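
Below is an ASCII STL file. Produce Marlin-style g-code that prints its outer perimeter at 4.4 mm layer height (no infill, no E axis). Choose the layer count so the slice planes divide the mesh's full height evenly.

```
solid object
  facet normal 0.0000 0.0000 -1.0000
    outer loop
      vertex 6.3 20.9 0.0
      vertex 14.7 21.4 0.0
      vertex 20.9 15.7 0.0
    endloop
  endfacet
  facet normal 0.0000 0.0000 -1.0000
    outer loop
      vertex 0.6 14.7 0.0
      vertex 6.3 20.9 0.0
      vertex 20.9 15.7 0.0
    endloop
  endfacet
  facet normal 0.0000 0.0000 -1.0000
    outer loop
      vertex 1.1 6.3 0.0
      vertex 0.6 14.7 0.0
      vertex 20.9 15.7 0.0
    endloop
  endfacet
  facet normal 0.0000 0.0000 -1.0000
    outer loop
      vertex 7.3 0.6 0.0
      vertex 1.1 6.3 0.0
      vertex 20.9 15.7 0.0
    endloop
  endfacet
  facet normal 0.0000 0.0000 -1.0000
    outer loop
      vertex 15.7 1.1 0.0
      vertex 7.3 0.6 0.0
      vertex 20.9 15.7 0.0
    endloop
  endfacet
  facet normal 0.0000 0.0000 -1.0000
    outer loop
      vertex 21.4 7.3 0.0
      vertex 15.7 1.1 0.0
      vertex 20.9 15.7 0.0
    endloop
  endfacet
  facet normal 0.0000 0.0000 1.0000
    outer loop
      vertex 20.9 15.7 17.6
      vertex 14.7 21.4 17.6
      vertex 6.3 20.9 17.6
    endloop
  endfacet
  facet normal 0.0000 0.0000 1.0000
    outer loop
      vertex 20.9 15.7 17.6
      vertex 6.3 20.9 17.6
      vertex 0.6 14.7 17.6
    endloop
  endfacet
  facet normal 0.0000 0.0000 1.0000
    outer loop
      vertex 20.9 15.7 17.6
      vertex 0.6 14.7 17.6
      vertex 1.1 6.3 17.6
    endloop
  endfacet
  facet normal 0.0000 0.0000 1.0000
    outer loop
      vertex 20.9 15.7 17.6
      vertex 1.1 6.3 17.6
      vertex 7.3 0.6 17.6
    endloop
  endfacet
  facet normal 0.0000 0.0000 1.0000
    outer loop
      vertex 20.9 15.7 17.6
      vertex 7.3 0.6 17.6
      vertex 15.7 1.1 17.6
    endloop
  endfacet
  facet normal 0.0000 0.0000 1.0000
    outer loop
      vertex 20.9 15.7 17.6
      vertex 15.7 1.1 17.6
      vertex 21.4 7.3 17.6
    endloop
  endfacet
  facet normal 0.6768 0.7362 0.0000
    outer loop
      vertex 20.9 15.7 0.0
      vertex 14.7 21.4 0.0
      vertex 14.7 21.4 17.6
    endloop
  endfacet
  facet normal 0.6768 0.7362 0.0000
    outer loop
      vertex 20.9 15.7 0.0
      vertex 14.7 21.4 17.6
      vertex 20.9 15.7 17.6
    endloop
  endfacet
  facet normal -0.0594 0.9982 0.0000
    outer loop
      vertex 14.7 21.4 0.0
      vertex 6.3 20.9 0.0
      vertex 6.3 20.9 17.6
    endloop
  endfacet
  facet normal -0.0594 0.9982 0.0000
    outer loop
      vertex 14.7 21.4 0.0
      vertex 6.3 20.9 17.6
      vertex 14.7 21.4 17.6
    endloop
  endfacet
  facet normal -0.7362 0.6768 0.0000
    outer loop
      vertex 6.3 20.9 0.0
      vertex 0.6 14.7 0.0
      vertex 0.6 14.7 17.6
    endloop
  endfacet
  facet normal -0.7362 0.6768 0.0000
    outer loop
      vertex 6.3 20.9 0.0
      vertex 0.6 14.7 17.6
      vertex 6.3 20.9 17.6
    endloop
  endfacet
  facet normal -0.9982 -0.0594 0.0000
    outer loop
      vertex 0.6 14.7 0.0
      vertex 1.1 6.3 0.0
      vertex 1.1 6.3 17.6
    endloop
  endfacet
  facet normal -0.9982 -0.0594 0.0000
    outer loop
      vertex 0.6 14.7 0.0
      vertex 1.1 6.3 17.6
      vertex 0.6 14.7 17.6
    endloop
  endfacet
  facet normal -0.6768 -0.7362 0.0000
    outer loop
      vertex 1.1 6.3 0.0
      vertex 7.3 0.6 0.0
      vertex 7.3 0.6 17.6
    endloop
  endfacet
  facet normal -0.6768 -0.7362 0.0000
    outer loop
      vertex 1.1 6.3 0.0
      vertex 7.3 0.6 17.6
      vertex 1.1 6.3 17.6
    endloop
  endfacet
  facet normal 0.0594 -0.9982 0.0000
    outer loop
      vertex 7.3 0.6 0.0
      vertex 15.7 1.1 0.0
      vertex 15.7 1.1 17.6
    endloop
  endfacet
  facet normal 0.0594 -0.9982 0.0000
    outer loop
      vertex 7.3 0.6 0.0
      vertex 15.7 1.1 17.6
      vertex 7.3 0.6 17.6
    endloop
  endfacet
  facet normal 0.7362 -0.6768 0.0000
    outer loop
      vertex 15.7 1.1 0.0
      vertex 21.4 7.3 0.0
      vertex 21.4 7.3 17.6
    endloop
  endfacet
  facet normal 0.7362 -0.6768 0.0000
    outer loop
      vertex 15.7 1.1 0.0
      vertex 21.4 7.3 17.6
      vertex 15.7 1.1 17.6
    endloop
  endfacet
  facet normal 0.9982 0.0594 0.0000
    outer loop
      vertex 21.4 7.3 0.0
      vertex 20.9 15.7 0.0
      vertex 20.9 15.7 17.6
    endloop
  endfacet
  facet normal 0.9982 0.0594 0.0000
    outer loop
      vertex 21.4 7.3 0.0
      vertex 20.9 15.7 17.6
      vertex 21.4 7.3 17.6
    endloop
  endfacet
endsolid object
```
; perimeter-only toolpath
G21 ; units = mm
G90 ; absolute positioning
G28 ; home
; layer 1
G0 Z4.4
G0 X20.9 Y15.7
G1 X14.7 Y21.4
G1 X6.3 Y20.9
G1 X0.6 Y14.7
G1 X1.1 Y6.3
G1 X7.3 Y0.6
G1 X15.7 Y1.1
G1 X21.4 Y7.3
G1 X20.9 Y15.7
; layer 2
G0 Z8.8
G0 X20.9 Y15.7
G1 X14.7 Y21.4
G1 X6.3 Y20.9
G1 X0.6 Y14.7
G1 X1.1 Y6.3
G1 X7.3 Y0.6
G1 X15.7 Y1.1
G1 X21.4 Y7.3
G1 X20.9 Y15.7
; layer 3
G0 Z13.2
G0 X20.9 Y15.7
G1 X14.7 Y21.4
G1 X6.3 Y20.9
G1 X0.6 Y14.7
G1 X1.1 Y6.3
G1 X7.3 Y0.6
G1 X15.7 Y1.1
G1 X21.4 Y7.3
G1 X20.9 Y15.7
; layer 4
G0 Z17.6
G0 X20.9 Y15.7
G1 X14.7 Y21.4
G1 X6.3 Y20.9
G1 X0.6 Y14.7
G1 X1.1 Y6.3
G1 X7.3 Y0.6
G1 X15.7 Y1.1
G1 X21.4 Y7.3
G1 X20.9 Y15.7
M2 ; end

The solid is a regular 8-sided prism (a cylinder approximated with 8 flat sides), circumscribed radius ≈ 11 mm, height ≈ 17.6 mm. Slicing at Δz = 4.4 mm — 4 equal slices spanning the solid's height, so layer i sits at z = i·h/4 — gives 4 non-empty perimeters. Each is a 8-segment closed polygon; G0 lifts to the layer z and rapids to the start vertex, then G1 traces the edges.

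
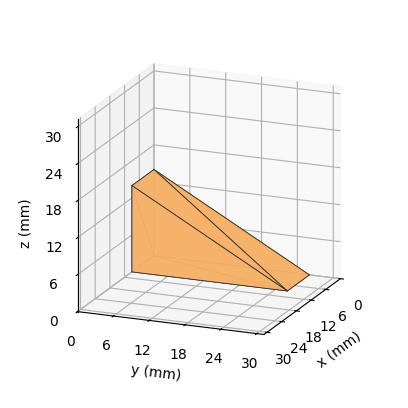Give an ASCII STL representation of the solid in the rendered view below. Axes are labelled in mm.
Reading the render: the shape is a wedge (ramp): 9 × 26 mm base, rising to 14 mm along the y=0 edge and sloping linearly to z=0 at y=26 (dimensions read to the nearest mm from the axis ticks). For the STL, each face is triangulated and given an outward normal.

solid part
  facet normal 0.0000 0.0000 -1.0000
    outer loop
      vertex 9.0 26.0 0.0
      vertex 9.0 0.0 0.0
      vertex 0.0 0.0 0.0
    endloop
  endfacet
  facet normal 0.0000 0.0000 -1.0000
    outer loop
      vertex 0.0 26.0 0.0
      vertex 9.0 26.0 0.0
      vertex 0.0 0.0 0.0
    endloop
  endfacet
  facet normal 0.0000 -1.0000 0.0000
    outer loop
      vertex 0.0 0.0 0.0
      vertex 9.0 0.0 0.0
      vertex 9.0 0.0 14.0
    endloop
  endfacet
  facet normal 0.0000 -1.0000 0.0000
    outer loop
      vertex 0.0 0.0 0.0
      vertex 9.0 0.0 14.0
      vertex 0.0 0.0 14.0
    endloop
  endfacet
  facet normal 0.0000 0.4741 0.8805
    outer loop
      vertex 0.0 0.0 14.0
      vertex 9.0 0.0 14.0
      vertex 9.0 26.0 0.0
    endloop
  endfacet
  facet normal 0.0000 0.4741 0.8805
    outer loop
      vertex 0.0 0.0 14.0
      vertex 9.0 26.0 0.0
      vertex 0.0 26.0 0.0
    endloop
  endfacet
  facet normal -1.0000 0.0000 0.0000
    outer loop
      vertex 0.0 0.0 14.0
      vertex 0.0 26.0 0.0
      vertex 0.0 0.0 0.0
    endloop
  endfacet
  facet normal 1.0000 0.0000 0.0000
    outer loop
      vertex 9.0 0.0 0.0
      vertex 9.0 26.0 0.0
      vertex 9.0 0.0 14.0
    endloop
  endfacet
endsolid part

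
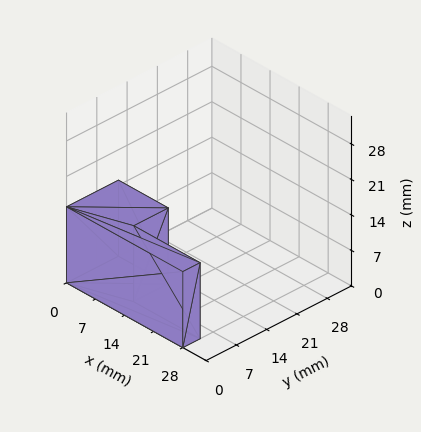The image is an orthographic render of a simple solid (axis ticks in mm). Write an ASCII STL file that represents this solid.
Reading the render: the shape is an L-shaped prism: outer 28 × 12 mm, arm thicknesses ≈ 4 mm (horizontal) and 12 mm (vertical), extruded 15 mm in z (dimensions read to the nearest mm from the axis ticks). For the STL, each face is triangulated and given an outward normal.

solid part
  facet normal 0.0000 0.0000 -1.0000
    outer loop
      vertex 28.000 4.000 0.000
      vertex 28.000 0.000 0.000
      vertex 0.000 0.000 0.000
    endloop
  endfacet
  facet normal 0.0000 0.0000 -1.0000
    outer loop
      vertex 12.000 4.000 0.000
      vertex 28.000 4.000 0.000
      vertex 0.000 0.000 0.000
    endloop
  endfacet
  facet normal 0.0000 0.0000 -1.0000
    outer loop
      vertex 12.000 12.000 0.000
      vertex 12.000 4.000 0.000
      vertex 0.000 0.000 0.000
    endloop
  endfacet
  facet normal 0.0000 0.0000 -1.0000
    outer loop
      vertex 0.000 12.000 0.000
      vertex 12.000 12.000 0.000
      vertex 0.000 0.000 0.000
    endloop
  endfacet
  facet normal 0.0000 0.0000 1.0000
    outer loop
      vertex 0.000 0.000 15.000
      vertex 28.000 0.000 15.000
      vertex 28.000 4.000 15.000
    endloop
  endfacet
  facet normal 0.0000 0.0000 1.0000
    outer loop
      vertex 0.000 0.000 15.000
      vertex 28.000 4.000 15.000
      vertex 12.000 4.000 15.000
    endloop
  endfacet
  facet normal 0.0000 0.0000 1.0000
    outer loop
      vertex 0.000 0.000 15.000
      vertex 12.000 4.000 15.000
      vertex 12.000 12.000 15.000
    endloop
  endfacet
  facet normal 0.0000 0.0000 1.0000
    outer loop
      vertex 0.000 0.000 15.000
      vertex 12.000 12.000 15.000
      vertex 0.000 12.000 15.000
    endloop
  endfacet
  facet normal 0.0000 -1.0000 0.0000
    outer loop
      vertex 0.000 0.000 0.000
      vertex 28.000 0.000 0.000
      vertex 28.000 0.000 15.000
    endloop
  endfacet
  facet normal 0.0000 -1.0000 0.0000
    outer loop
      vertex 0.000 0.000 0.000
      vertex 28.000 0.000 15.000
      vertex 0.000 0.000 15.000
    endloop
  endfacet
  facet normal 1.0000 0.0000 0.0000
    outer loop
      vertex 28.000 0.000 0.000
      vertex 28.000 4.000 0.000
      vertex 28.000 4.000 15.000
    endloop
  endfacet
  facet normal 1.0000 0.0000 0.0000
    outer loop
      vertex 28.000 0.000 0.000
      vertex 28.000 4.000 15.000
      vertex 28.000 0.000 15.000
    endloop
  endfacet
  facet normal 0.0000 1.0000 0.0000
    outer loop
      vertex 28.000 4.000 0.000
      vertex 12.000 4.000 0.000
      vertex 12.000 4.000 15.000
    endloop
  endfacet
  facet normal 0.0000 1.0000 0.0000
    outer loop
      vertex 28.000 4.000 0.000
      vertex 12.000 4.000 15.000
      vertex 28.000 4.000 15.000
    endloop
  endfacet
  facet normal 1.0000 0.0000 0.0000
    outer loop
      vertex 12.000 4.000 0.000
      vertex 12.000 12.000 0.000
      vertex 12.000 12.000 15.000
    endloop
  endfacet
  facet normal 1.0000 0.0000 0.0000
    outer loop
      vertex 12.000 4.000 0.000
      vertex 12.000 12.000 15.000
      vertex 12.000 4.000 15.000
    endloop
  endfacet
  facet normal 0.0000 1.0000 0.0000
    outer loop
      vertex 12.000 12.000 0.000
      vertex 0.000 12.000 0.000
      vertex 0.000 12.000 15.000
    endloop
  endfacet
  facet normal 0.0000 1.0000 0.0000
    outer loop
      vertex 12.000 12.000 0.000
      vertex 0.000 12.000 15.000
      vertex 12.000 12.000 15.000
    endloop
  endfacet
  facet normal -1.0000 0.0000 0.0000
    outer loop
      vertex 0.000 12.000 0.000
      vertex 0.000 0.000 0.000
      vertex 0.000 0.000 15.000
    endloop
  endfacet
  facet normal -1.0000 0.0000 0.0000
    outer loop
      vertex 0.000 12.000 0.000
      vertex 0.000 0.000 15.000
      vertex 0.000 12.000 15.000
    endloop
  endfacet
endsolid part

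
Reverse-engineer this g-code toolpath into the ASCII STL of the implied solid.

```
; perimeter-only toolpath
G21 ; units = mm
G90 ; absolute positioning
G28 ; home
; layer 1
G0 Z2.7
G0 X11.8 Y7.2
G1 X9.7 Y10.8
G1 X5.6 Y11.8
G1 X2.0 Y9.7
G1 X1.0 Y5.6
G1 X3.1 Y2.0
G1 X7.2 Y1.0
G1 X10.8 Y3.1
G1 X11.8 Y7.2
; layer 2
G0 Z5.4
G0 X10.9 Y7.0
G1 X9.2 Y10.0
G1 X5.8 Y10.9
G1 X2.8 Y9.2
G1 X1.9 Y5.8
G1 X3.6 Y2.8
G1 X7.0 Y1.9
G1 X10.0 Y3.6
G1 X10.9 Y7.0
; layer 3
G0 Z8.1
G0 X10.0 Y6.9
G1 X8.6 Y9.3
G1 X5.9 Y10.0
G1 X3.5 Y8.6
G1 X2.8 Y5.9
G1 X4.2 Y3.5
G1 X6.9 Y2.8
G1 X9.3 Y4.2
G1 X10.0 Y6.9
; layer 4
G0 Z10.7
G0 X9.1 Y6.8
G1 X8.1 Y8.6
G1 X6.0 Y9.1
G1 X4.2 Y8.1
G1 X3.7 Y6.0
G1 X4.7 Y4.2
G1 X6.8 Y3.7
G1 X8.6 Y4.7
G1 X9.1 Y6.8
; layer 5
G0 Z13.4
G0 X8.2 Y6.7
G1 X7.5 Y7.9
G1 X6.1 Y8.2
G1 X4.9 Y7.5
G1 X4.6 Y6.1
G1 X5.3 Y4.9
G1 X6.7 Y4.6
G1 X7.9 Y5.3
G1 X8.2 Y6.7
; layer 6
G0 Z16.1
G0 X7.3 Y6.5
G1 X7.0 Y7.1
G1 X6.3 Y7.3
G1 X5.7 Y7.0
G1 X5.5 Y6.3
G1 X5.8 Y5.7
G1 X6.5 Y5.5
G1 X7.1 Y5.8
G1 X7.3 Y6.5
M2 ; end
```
solid part
  facet normal 0.0000 0.0000 -1.0000
    outer loop
      vertex 5.5 12.7 0.0
      vertex 10.3 11.5 0.0
      vertex 12.7 7.3 0.0
    endloop
  endfacet
  facet normal 0.0000 0.0000 -1.0000
    outer loop
      vertex 1.3 10.3 0.0
      vertex 5.5 12.7 0.0
      vertex 12.7 7.3 0.0
    endloop
  endfacet
  facet normal 0.0000 0.0000 -1.0000
    outer loop
      vertex 0.1 5.5 0.0
      vertex 1.3 10.3 0.0
      vertex 12.7 7.3 0.0
    endloop
  endfacet
  facet normal 0.0000 0.0000 -1.0000
    outer loop
      vertex 2.5 1.3 0.0
      vertex 0.1 5.5 0.0
      vertex 12.7 7.3 0.0
    endloop
  endfacet
  facet normal 0.0000 0.0000 -1.0000
    outer loop
      vertex 7.3 0.1 0.0
      vertex 2.5 1.3 0.0
      vertex 12.7 7.3 0.0
    endloop
  endfacet
  facet normal 0.0000 0.0000 -1.0000
    outer loop
      vertex 11.5 2.5 0.0
      vertex 7.3 0.1 0.0
      vertex 12.7 7.3 0.0
    endloop
  endfacet
  facet normal 0.8282 0.4733 0.3002
    outer loop
      vertex 12.7 7.3 0.0
      vertex 10.3 11.5 0.0
      vertex 6.4 6.4 18.8
    endloop
  endfacet
  facet normal 0.2314 0.9257 0.2991
    outer loop
      vertex 10.3 11.5 0.0
      vertex 5.5 12.7 0.0
      vertex 6.4 6.4 18.8
    endloop
  endfacet
  facet normal -0.4733 0.8282 0.3002
    outer loop
      vertex 5.5 12.7 0.0
      vertex 1.3 10.3 0.0
      vertex 6.4 6.4 18.8
    endloop
  endfacet
  facet normal -0.9257 0.2314 0.2991
    outer loop
      vertex 1.3 10.3 0.0
      vertex 0.1 5.5 0.0
      vertex 6.4 6.4 18.8
    endloop
  endfacet
  facet normal -0.8282 -0.4733 0.3002
    outer loop
      vertex 0.1 5.5 0.0
      vertex 2.5 1.3 0.0
      vertex 6.4 6.4 18.8
    endloop
  endfacet
  facet normal -0.2314 -0.9257 0.2991
    outer loop
      vertex 2.5 1.3 0.0
      vertex 7.3 0.1 0.0
      vertex 6.4 6.4 18.8
    endloop
  endfacet
  facet normal 0.4733 -0.8282 0.3002
    outer loop
      vertex 7.3 0.1 0.0
      vertex 11.5 2.5 0.0
      vertex 6.4 6.4 18.8
    endloop
  endfacet
  facet normal 0.9257 -0.2314 0.2991
    outer loop
      vertex 11.5 2.5 0.0
      vertex 12.7 7.3 0.0
      vertex 6.4 6.4 18.8
    endloop
  endfacet
endsolid part

The G0 Z moves step by Δz≈2.7 mm. The G1 loops shrink linearly with z, so the solid tapers from its base footprint up to z≈18.8. Closing with a flat bottom cap and the tapered top and triangulating gives 14 facets — a regular 8-sided pyramid, base circumscribed radius ≈ 6.4 mm, apex at z ≈ 18.8 mm.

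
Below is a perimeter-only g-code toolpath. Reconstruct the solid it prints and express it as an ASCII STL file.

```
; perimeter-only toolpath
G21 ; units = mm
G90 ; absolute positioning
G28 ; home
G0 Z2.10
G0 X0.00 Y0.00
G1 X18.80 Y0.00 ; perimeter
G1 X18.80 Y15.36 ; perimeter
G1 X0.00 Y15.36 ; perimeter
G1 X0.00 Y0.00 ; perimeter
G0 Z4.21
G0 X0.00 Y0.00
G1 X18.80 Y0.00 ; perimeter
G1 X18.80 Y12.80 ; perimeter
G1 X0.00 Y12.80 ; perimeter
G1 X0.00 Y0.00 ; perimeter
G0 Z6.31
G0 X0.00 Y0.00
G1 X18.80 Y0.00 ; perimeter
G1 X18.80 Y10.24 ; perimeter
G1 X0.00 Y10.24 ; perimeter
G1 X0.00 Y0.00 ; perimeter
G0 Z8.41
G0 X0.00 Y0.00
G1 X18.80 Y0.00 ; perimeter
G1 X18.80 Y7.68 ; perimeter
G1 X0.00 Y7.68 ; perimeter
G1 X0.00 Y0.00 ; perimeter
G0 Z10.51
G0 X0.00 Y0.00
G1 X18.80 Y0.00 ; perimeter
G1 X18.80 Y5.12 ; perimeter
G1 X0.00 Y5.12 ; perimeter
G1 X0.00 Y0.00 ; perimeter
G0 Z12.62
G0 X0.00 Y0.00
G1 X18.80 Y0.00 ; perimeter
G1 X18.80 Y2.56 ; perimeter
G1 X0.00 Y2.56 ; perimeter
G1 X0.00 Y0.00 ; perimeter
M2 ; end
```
solid part
  facet normal 0.0000 0.0000 -1.0000
    outer loop
      vertex 18.80 17.92 0.00
      vertex 18.80 0.00 0.00
      vertex 0.00 0.00 0.00
    endloop
  endfacet
  facet normal 0.0000 0.0000 -1.0000
    outer loop
      vertex 0.00 17.92 0.00
      vertex 18.80 17.92 0.00
      vertex 0.00 0.00 0.00
    endloop
  endfacet
  facet normal 0.0000 -1.0000 0.0000
    outer loop
      vertex 0.00 0.00 0.00
      vertex 18.80 0.00 0.00
      vertex 18.80 0.00 14.72
    endloop
  endfacet
  facet normal 0.0000 -1.0000 0.0000
    outer loop
      vertex 0.00 0.00 0.00
      vertex 18.80 0.00 14.72
      vertex 0.00 0.00 14.72
    endloop
  endfacet
  facet normal 0.0000 0.6347 0.7727
    outer loop
      vertex 0.00 0.00 14.72
      vertex 18.80 0.00 14.72
      vertex 18.80 17.92 0.00
    endloop
  endfacet
  facet normal 0.0000 0.6347 0.7727
    outer loop
      vertex 0.00 0.00 14.72
      vertex 18.80 17.92 0.00
      vertex 0.00 17.92 0.00
    endloop
  endfacet
  facet normal -1.0000 0.0000 0.0000
    outer loop
      vertex 0.00 0.00 14.72
      vertex 0.00 17.92 0.00
      vertex 0.00 0.00 0.00
    endloop
  endfacet
  facet normal 1.0000 0.0000 0.0000
    outer loop
      vertex 18.80 0.00 0.00
      vertex 18.80 17.92 0.00
      vertex 18.80 0.00 14.72
    endloop
  endfacet
endsolid part

The G0 Z moves step by Δz≈2.10 mm. The G1 loops shrink linearly with z, so the solid tapers from its base footprint up to z≈14.7. Closing with a flat bottom cap and the tapered top and triangulating gives 8 facets — a wedge (ramp): 18.8 × 17.9 mm base, rising to 14.7 mm along the y=0 edge and sloping linearly to z=0 at y=17.9.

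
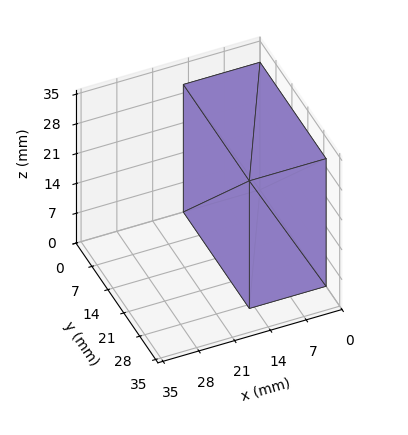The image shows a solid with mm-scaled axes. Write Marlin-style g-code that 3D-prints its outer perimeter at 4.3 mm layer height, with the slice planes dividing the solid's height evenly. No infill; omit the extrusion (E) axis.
Reading the render: the shape is a rectangular box, roughly 15 × 29 mm footprint and 30 mm tall (dimensions read to the nearest mm from the axis ticks). For the g-code, the solid's height is divided into equal slices at the stated Δz and each level perimeter traced with G1 moves after a G0 lift.

; perimeter-only toolpath
G21 ; units = mm
G90 ; absolute positioning
G28 ; home
; layer 1
G0 Z4.3
G0 X0.0 Y0.0
G1 X15.0 Y0.0
G1 X15.0 Y29.0
G1 X0.0 Y29.0
G1 X0.0 Y0.0
; layer 2
G0 Z8.6
G0 X0.0 Y0.0
G1 X15.0 Y0.0
G1 X15.0 Y29.0
G1 X0.0 Y29.0
G1 X0.0 Y0.0
; layer 3
G0 Z12.9
G0 X0.0 Y0.0
G1 X15.0 Y0.0
G1 X15.0 Y29.0
G1 X0.0 Y29.0
G1 X0.0 Y0.0
; layer 4
G0 Z17.1
G0 X0.0 Y0.0
G1 X15.0 Y0.0
G1 X15.0 Y29.0
G1 X0.0 Y29.0
G1 X0.0 Y0.0
; layer 5
G0 Z21.4
G0 X0.0 Y0.0
G1 X15.0 Y0.0
G1 X15.0 Y29.0
G1 X0.0 Y29.0
G1 X0.0 Y0.0
; layer 6
G0 Z25.7
G0 X0.0 Y0.0
G1 X15.0 Y0.0
G1 X15.0 Y29.0
G1 X0.0 Y29.0
G1 X0.0 Y0.0
; layer 7
G0 Z30.0
G0 X0.0 Y0.0
G1 X15.0 Y0.0
G1 X15.0 Y29.0
G1 X0.0 Y29.0
G1 X0.0 Y0.0
M2 ; end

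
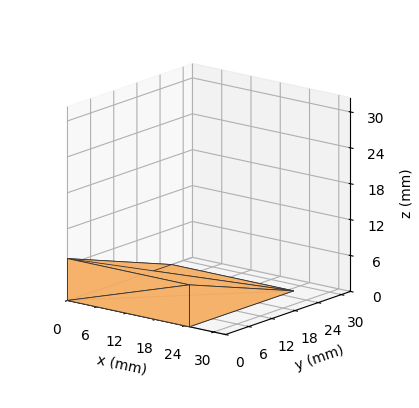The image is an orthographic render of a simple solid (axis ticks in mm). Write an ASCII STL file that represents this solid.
Reading the render: the shape is a wedge (ramp): 25 × 27 mm base, rising to 7 mm along the y=0 edge and sloping linearly to z=0 at y=27 (dimensions read to the nearest mm from the axis ticks). For the STL, each face is triangulated and given an outward normal.

solid part
  facet normal 0.0000 0.0000 -1.0000
    outer loop
      vertex 25.00 27.00 0.00
      vertex 25.00 0.00 0.00
      vertex 0.00 0.00 0.00
    endloop
  endfacet
  facet normal 0.0000 0.0000 -1.0000
    outer loop
      vertex 0.00 27.00 0.00
      vertex 25.00 27.00 0.00
      vertex 0.00 0.00 0.00
    endloop
  endfacet
  facet normal 0.0000 -1.0000 0.0000
    outer loop
      vertex 0.00 0.00 0.00
      vertex 25.00 0.00 0.00
      vertex 25.00 0.00 7.00
    endloop
  endfacet
  facet normal 0.0000 -1.0000 0.0000
    outer loop
      vertex 0.00 0.00 0.00
      vertex 25.00 0.00 7.00
      vertex 0.00 0.00 7.00
    endloop
  endfacet
  facet normal 0.0000 0.2510 0.9680
    outer loop
      vertex 0.00 0.00 7.00
      vertex 25.00 0.00 7.00
      vertex 25.00 27.00 0.00
    endloop
  endfacet
  facet normal 0.0000 0.2510 0.9680
    outer loop
      vertex 0.00 0.00 7.00
      vertex 25.00 27.00 0.00
      vertex 0.00 27.00 0.00
    endloop
  endfacet
  facet normal -1.0000 0.0000 0.0000
    outer loop
      vertex 0.00 0.00 7.00
      vertex 0.00 27.00 0.00
      vertex 0.00 0.00 0.00
    endloop
  endfacet
  facet normal 1.0000 0.0000 0.0000
    outer loop
      vertex 25.00 0.00 0.00
      vertex 25.00 27.00 0.00
      vertex 25.00 0.00 7.00
    endloop
  endfacet
endsolid part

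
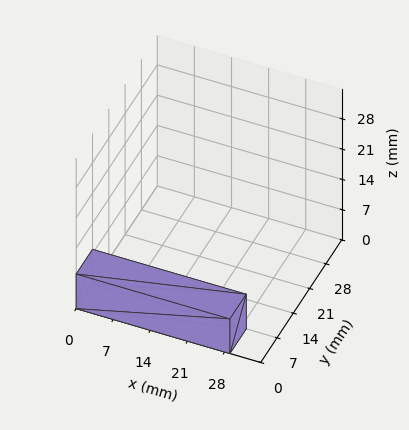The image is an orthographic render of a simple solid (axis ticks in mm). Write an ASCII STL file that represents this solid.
Reading the render: the shape is a rectangular box, roughly 29 × 7 mm footprint and 8 mm tall (dimensions read to the nearest mm from the axis ticks). For the STL, each face is triangulated and given an outward normal.

solid part
  facet normal 0.0000 0.0000 -1.0000
    outer loop
      vertex 29.00 7.00 0.00
      vertex 29.00 0.00 0.00
      vertex 0.00 0.00 0.00
    endloop
  endfacet
  facet normal 0.0000 0.0000 -1.0000
    outer loop
      vertex 0.00 7.00 0.00
      vertex 29.00 7.00 0.00
      vertex 0.00 0.00 0.00
    endloop
  endfacet
  facet normal 0.0000 0.0000 1.0000
    outer loop
      vertex 0.00 0.00 8.00
      vertex 29.00 0.00 8.00
      vertex 29.00 7.00 8.00
    endloop
  endfacet
  facet normal 0.0000 0.0000 1.0000
    outer loop
      vertex 0.00 0.00 8.00
      vertex 29.00 7.00 8.00
      vertex 0.00 7.00 8.00
    endloop
  endfacet
  facet normal 0.0000 -1.0000 0.0000
    outer loop
      vertex 0.00 0.00 0.00
      vertex 29.00 0.00 0.00
      vertex 29.00 0.00 8.00
    endloop
  endfacet
  facet normal 0.0000 -1.0000 0.0000
    outer loop
      vertex 0.00 0.00 0.00
      vertex 29.00 0.00 8.00
      vertex 0.00 0.00 8.00
    endloop
  endfacet
  facet normal 0.0000 1.0000 0.0000
    outer loop
      vertex 29.00 7.00 8.00
      vertex 29.00 7.00 0.00
      vertex 0.00 7.00 0.00
    endloop
  endfacet
  facet normal 0.0000 1.0000 0.0000
    outer loop
      vertex 0.00 7.00 8.00
      vertex 29.00 7.00 8.00
      vertex 0.00 7.00 0.00
    endloop
  endfacet
  facet normal -1.0000 0.0000 0.0000
    outer loop
      vertex 0.00 7.00 8.00
      vertex 0.00 7.00 0.00
      vertex 0.00 0.00 0.00
    endloop
  endfacet
  facet normal -1.0000 0.0000 0.0000
    outer loop
      vertex 0.00 0.00 8.00
      vertex 0.00 7.00 8.00
      vertex 0.00 0.00 0.00
    endloop
  endfacet
  facet normal 1.0000 0.0000 0.0000
    outer loop
      vertex 29.00 0.00 0.00
      vertex 29.00 7.00 0.00
      vertex 29.00 7.00 8.00
    endloop
  endfacet
  facet normal 1.0000 0.0000 0.0000
    outer loop
      vertex 29.00 0.00 0.00
      vertex 29.00 7.00 8.00
      vertex 29.00 0.00 8.00
    endloop
  endfacet
endsolid part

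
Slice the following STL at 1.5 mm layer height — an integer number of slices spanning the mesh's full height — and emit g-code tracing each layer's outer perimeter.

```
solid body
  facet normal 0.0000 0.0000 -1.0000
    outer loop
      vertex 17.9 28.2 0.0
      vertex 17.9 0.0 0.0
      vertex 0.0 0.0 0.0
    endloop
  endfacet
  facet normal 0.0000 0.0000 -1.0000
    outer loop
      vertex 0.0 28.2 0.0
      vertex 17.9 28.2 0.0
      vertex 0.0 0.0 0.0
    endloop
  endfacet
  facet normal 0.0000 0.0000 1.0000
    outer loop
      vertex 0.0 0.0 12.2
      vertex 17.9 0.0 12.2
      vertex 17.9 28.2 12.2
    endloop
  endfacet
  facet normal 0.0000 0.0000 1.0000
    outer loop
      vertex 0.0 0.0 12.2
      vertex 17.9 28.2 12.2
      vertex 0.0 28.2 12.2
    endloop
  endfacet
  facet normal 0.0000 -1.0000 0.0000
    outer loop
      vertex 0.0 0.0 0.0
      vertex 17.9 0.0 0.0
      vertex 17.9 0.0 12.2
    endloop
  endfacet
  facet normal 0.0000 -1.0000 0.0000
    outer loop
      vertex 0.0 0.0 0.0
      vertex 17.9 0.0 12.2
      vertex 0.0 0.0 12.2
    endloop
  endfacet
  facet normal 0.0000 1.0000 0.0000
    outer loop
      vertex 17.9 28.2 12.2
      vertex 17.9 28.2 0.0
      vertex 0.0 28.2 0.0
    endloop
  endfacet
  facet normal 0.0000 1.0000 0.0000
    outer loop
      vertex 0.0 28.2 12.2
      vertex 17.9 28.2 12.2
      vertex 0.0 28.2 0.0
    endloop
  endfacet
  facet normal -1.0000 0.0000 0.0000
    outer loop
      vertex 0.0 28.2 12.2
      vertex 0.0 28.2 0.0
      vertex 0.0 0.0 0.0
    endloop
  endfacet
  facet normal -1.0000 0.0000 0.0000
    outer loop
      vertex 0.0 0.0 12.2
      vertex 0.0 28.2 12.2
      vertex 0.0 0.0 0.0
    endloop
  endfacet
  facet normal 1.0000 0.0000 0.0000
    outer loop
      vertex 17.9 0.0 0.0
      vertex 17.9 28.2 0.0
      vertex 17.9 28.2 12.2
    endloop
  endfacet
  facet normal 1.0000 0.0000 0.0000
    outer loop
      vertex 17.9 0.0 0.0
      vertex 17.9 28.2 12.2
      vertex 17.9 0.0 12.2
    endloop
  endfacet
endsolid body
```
; perimeter-only toolpath
G21 ; units = mm
G90 ; absolute positioning
G28 ; home
; layer 1
G0 Z1.5
G0 X0.0 Y0.0
G1 X17.9 Y0.0
G1 X17.9 Y28.2
G1 X0.0 Y28.2
G1 X0.0 Y0.0
; layer 2
G0 Z3.0
G0 X0.0 Y0.0
G1 X17.9 Y0.0
G1 X17.9 Y28.2
G1 X0.0 Y28.2
G1 X0.0 Y0.0
; layer 3
G0 Z4.6
G0 X0.0 Y0.0
G1 X17.9 Y0.0
G1 X17.9 Y28.2
G1 X0.0 Y28.2
G1 X0.0 Y0.0
; layer 4
G0 Z6.1
G0 X0.0 Y0.0
G1 X17.9 Y0.0
G1 X17.9 Y28.2
G1 X0.0 Y28.2
G1 X0.0 Y0.0
; layer 5
G0 Z7.6
G0 X0.0 Y0.0
G1 X17.9 Y0.0
G1 X17.9 Y28.2
G1 X0.0 Y28.2
G1 X0.0 Y0.0
; layer 6
G0 Z9.1
G0 X0.0 Y0.0
G1 X17.9 Y0.0
G1 X17.9 Y28.2
G1 X0.0 Y28.2
G1 X0.0 Y0.0
; layer 7
G0 Z10.7
G0 X0.0 Y0.0
G1 X17.9 Y0.0
G1 X17.9 Y28.2
G1 X0.0 Y28.2
G1 X0.0 Y0.0
; layer 8
G0 Z12.2
G0 X0.0 Y0.0
G1 X17.9 Y0.0
G1 X17.9 Y28.2
G1 X0.0 Y28.2
G1 X0.0 Y0.0
M2 ; end

The solid is a rectangular box, roughly 17.9 × 28.2 mm footprint and 12.2 mm tall. Slicing at Δz = 1.5 mm — 8 equal slices spanning the solid's height, so layer i sits at z = i·h/8 — gives 8 non-empty perimeters. Each is a 4-segment closed polygon; G0 lifts to the layer z and rapids to the start vertex, then G1 traces the edges.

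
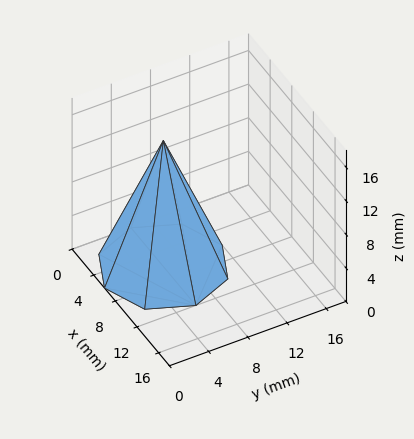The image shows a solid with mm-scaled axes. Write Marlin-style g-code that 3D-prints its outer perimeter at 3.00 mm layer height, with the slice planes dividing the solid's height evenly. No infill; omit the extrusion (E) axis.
Reading the render: the shape is a regular 8-sided pyramid, base circumscribed radius ≈ 6 mm, apex at z ≈ 15 mm (dimensions read to the nearest mm from the axis ticks). For the g-code, the solid's height is divided into equal slices at the stated Δz and each level perimeter traced with G1 moves after a G0 lift.

; perimeter-only toolpath
G21 ; units = mm
G90 ; absolute positioning
G28 ; home
; layer 1
G0 Z3.00
G0 X10.80 Y6.00
G1 X9.39 Y9.39
G1 X6.00 Y10.80
G1 X2.61 Y9.39
G1 X1.20 Y6.00
G1 X2.61 Y2.61
G1 X6.00 Y1.20
G1 X9.39 Y2.61
G1 X10.80 Y6.00
; layer 2
G0 Z6.00
G0 X9.60 Y6.00
G1 X8.54 Y8.54
G1 X6.00 Y9.60
G1 X3.46 Y8.54
G1 X2.40 Y6.00
G1 X3.46 Y3.46
G1 X6.00 Y2.40
G1 X8.54 Y3.46
G1 X9.60 Y6.00
; layer 3
G0 Z9.00
G0 X8.40 Y6.00
G1 X7.70 Y7.70
G1 X6.00 Y8.40
G1 X4.30 Y7.70
G1 X3.60 Y6.00
G1 X4.30 Y4.30
G1 X6.00 Y3.60
G1 X7.70 Y4.30
G1 X8.40 Y6.00
; layer 4
G0 Z12.00
G0 X7.20 Y6.00
G1 X6.85 Y6.85
G1 X6.00 Y7.20
G1 X5.15 Y6.85
G1 X4.80 Y6.00
G1 X5.15 Y5.15
G1 X6.00 Y4.80
G1 X6.85 Y5.15
G1 X7.20 Y6.00
M2 ; end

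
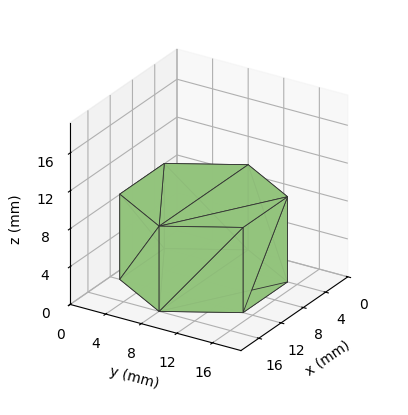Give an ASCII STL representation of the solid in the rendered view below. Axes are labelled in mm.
Reading the render: the shape is a regular 6-sided prism (a cylinder approximated with 6 flat sides), circumscribed radius ≈ 8 mm, height ≈ 9 mm (dimensions read to the nearest mm from the axis ticks). For the STL, each face is triangulated and given an outward normal.

solid part
  facet normal 0.0000 0.0000 -1.0000
    outer loop
      vertex 4.000 14.928 0.000
      vertex 12.000 14.928 0.000
      vertex 16.000 8.000 0.000
    endloop
  endfacet
  facet normal 0.0000 0.0000 -1.0000
    outer loop
      vertex 0.000 8.000 0.000
      vertex 4.000 14.928 0.000
      vertex 16.000 8.000 0.000
    endloop
  endfacet
  facet normal 0.0000 0.0000 -1.0000
    outer loop
      vertex 4.000 1.072 0.000
      vertex 0.000 8.000 0.000
      vertex 16.000 8.000 0.000
    endloop
  endfacet
  facet normal 0.0000 0.0000 -1.0000
    outer loop
      vertex 12.000 1.072 0.000
      vertex 4.000 1.072 0.000
      vertex 16.000 8.000 0.000
    endloop
  endfacet
  facet normal 0.0000 0.0000 1.0000
    outer loop
      vertex 16.000 8.000 9.000
      vertex 12.000 14.928 9.000
      vertex 4.000 14.928 9.000
    endloop
  endfacet
  facet normal 0.0000 0.0000 1.0000
    outer loop
      vertex 16.000 8.000 9.000
      vertex 4.000 14.928 9.000
      vertex 0.000 8.000 9.000
    endloop
  endfacet
  facet normal 0.0000 0.0000 1.0000
    outer loop
      vertex 16.000 8.000 9.000
      vertex 0.000 8.000 9.000
      vertex 4.000 1.072 9.000
    endloop
  endfacet
  facet normal 0.0000 0.0000 1.0000
    outer loop
      vertex 16.000 8.000 9.000
      vertex 4.000 1.072 9.000
      vertex 12.000 1.072 9.000
    endloop
  endfacet
  facet normal 0.8660 0.5000 0.0000
    outer loop
      vertex 16.000 8.000 0.000
      vertex 12.000 14.928 0.000
      vertex 12.000 14.928 9.000
    endloop
  endfacet
  facet normal 0.8660 0.5000 0.0000
    outer loop
      vertex 16.000 8.000 0.000
      vertex 12.000 14.928 9.000
      vertex 16.000 8.000 9.000
    endloop
  endfacet
  facet normal 0.0000 1.0000 0.0000
    outer loop
      vertex 12.000 14.928 0.000
      vertex 4.000 14.928 0.000
      vertex 4.000 14.928 9.000
    endloop
  endfacet
  facet normal 0.0000 1.0000 0.0000
    outer loop
      vertex 12.000 14.928 0.000
      vertex 4.000 14.928 9.000
      vertex 12.000 14.928 9.000
    endloop
  endfacet
  facet normal -0.8660 0.5000 0.0000
    outer loop
      vertex 4.000 14.928 0.000
      vertex 0.000 8.000 0.000
      vertex 0.000 8.000 9.000
    endloop
  endfacet
  facet normal -0.8660 0.5000 0.0000
    outer loop
      vertex 4.000 14.928 0.000
      vertex 0.000 8.000 9.000
      vertex 4.000 14.928 9.000
    endloop
  endfacet
  facet normal -0.8660 -0.5000 0.0000
    outer loop
      vertex 0.000 8.000 0.000
      vertex 4.000 1.072 0.000
      vertex 4.000 1.072 9.000
    endloop
  endfacet
  facet normal -0.8660 -0.5000 0.0000
    outer loop
      vertex 0.000 8.000 0.000
      vertex 4.000 1.072 9.000
      vertex 0.000 8.000 9.000
    endloop
  endfacet
  facet normal 0.0000 -1.0000 0.0000
    outer loop
      vertex 4.000 1.072 0.000
      vertex 12.000 1.072 0.000
      vertex 12.000 1.072 9.000
    endloop
  endfacet
  facet normal 0.0000 -1.0000 0.0000
    outer loop
      vertex 4.000 1.072 0.000
      vertex 12.000 1.072 9.000
      vertex 4.000 1.072 9.000
    endloop
  endfacet
  facet normal 0.8660 -0.5000 0.0000
    outer loop
      vertex 12.000 1.072 0.000
      vertex 16.000 8.000 0.000
      vertex 16.000 8.000 9.000
    endloop
  endfacet
  facet normal 0.8660 -0.5000 0.0000
    outer loop
      vertex 12.000 1.072 0.000
      vertex 16.000 8.000 9.000
      vertex 12.000 1.072 9.000
    endloop
  endfacet
endsolid part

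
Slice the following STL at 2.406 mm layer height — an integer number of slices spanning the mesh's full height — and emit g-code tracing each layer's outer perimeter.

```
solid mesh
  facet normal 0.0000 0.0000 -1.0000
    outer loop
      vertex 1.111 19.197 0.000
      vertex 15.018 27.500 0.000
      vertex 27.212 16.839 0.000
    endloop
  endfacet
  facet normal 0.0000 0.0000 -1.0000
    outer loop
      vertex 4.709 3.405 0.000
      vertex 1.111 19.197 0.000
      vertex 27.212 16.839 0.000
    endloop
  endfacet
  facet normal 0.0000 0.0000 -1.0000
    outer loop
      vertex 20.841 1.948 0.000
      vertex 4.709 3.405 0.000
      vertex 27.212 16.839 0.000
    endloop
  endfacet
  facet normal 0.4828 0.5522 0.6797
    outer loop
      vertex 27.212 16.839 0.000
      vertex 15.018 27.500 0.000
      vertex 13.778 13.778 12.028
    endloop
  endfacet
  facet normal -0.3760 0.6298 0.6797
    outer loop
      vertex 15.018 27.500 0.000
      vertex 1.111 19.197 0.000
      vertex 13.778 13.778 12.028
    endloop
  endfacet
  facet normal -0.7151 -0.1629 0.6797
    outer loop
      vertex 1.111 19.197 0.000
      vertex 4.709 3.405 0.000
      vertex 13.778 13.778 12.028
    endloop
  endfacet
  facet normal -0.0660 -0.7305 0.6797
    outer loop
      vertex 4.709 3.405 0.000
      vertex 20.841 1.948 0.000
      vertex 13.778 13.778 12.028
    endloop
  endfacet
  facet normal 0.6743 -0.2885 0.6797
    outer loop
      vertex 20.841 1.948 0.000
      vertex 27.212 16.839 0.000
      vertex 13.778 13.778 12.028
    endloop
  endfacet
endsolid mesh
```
; perimeter-only toolpath
G21 ; units = mm
G90 ; absolute positioning
G28 ; home
; layer 1
G0 Z2.406
G0 X24.525 Y16.227
G1 X14.770 Y24.756
G1 X3.644 Y18.113
G1 X6.523 Y5.480
G1 X19.428 Y4.314
G1 X24.525 Y16.227
; layer 2
G0 Z4.811
G0 X21.838 Y15.615
G1 X14.522 Y22.011
G1 X6.178 Y17.029
G1 X8.337 Y7.554
G1 X18.016 Y6.680
G1 X21.838 Y15.615
; layer 3
G0 Z7.217
G0 X19.152 Y15.002
G1 X14.274 Y19.267
G1 X8.711 Y15.946
G1 X10.150 Y9.629
G1 X16.603 Y9.046
G1 X19.152 Y15.002
; layer 4
G0 Z9.622
G0 X16.465 Y14.390
G1 X14.026 Y16.522
G1 X11.245 Y14.862
G1 X11.964 Y11.703
G1 X15.191 Y11.412
G1 X16.465 Y14.390
M2 ; end

The solid is a regular 5-sided pyramid, base circumscribed radius ≈ 13.8 mm, apex at z ≈ 12 mm. Slicing at Δz = 2.406 mm — 5 equal slices spanning the solid's height, so layer i sits at z = i·h/5 — gives 4 non-empty perimeters. Each is a 5-segment closed polygon; G0 lifts to the layer z and rapids to the start vertex, then G1 traces the edges. The cross-section shrinks linearly with z (the slice at the apex is degenerate and omitted).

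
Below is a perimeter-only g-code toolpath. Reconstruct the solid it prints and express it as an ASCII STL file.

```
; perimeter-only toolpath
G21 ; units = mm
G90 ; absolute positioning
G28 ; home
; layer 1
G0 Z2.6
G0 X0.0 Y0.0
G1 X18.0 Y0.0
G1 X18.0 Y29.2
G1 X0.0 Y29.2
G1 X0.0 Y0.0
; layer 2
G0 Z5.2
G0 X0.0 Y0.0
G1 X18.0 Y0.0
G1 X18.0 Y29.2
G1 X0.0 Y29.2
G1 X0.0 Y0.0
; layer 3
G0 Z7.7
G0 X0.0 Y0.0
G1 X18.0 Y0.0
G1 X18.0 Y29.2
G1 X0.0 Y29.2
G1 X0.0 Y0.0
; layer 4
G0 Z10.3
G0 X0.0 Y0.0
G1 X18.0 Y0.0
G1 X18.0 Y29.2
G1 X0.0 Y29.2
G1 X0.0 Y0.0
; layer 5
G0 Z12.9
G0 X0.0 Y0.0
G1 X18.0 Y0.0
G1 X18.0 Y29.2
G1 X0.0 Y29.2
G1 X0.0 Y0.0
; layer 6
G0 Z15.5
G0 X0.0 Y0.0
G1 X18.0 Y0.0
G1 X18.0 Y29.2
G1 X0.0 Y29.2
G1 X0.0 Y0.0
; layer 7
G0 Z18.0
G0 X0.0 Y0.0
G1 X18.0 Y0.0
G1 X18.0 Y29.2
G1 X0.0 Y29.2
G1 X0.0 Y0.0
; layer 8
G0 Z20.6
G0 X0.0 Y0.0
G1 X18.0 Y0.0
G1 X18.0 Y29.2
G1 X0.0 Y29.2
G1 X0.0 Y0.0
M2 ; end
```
solid part
  facet normal 0.0000 0.0000 -1.0000
    outer loop
      vertex 18.0 29.2 0.0
      vertex 18.0 0.0 0.0
      vertex 0.0 0.0 0.0
    endloop
  endfacet
  facet normal 0.0000 0.0000 -1.0000
    outer loop
      vertex 0.0 29.2 0.0
      vertex 18.0 29.2 0.0
      vertex 0.0 0.0 0.0
    endloop
  endfacet
  facet normal 0.0000 0.0000 1.0000
    outer loop
      vertex 0.0 0.0 20.6
      vertex 18.0 0.0 20.6
      vertex 18.0 29.2 20.6
    endloop
  endfacet
  facet normal 0.0000 0.0000 1.0000
    outer loop
      vertex 0.0 0.0 20.6
      vertex 18.0 29.2 20.6
      vertex 0.0 29.2 20.6
    endloop
  endfacet
  facet normal 0.0000 -1.0000 0.0000
    outer loop
      vertex 0.0 0.0 0.0
      vertex 18.0 0.0 0.0
      vertex 18.0 0.0 20.6
    endloop
  endfacet
  facet normal 0.0000 -1.0000 0.0000
    outer loop
      vertex 0.0 0.0 0.0
      vertex 18.0 0.0 20.6
      vertex 0.0 0.0 20.6
    endloop
  endfacet
  facet normal 0.0000 1.0000 0.0000
    outer loop
      vertex 18.0 29.2 20.6
      vertex 18.0 29.2 0.0
      vertex 0.0 29.2 0.0
    endloop
  endfacet
  facet normal 0.0000 1.0000 0.0000
    outer loop
      vertex 0.0 29.2 20.6
      vertex 18.0 29.2 20.6
      vertex 0.0 29.2 0.0
    endloop
  endfacet
  facet normal -1.0000 0.0000 0.0000
    outer loop
      vertex 0.0 29.2 20.6
      vertex 0.0 29.2 0.0
      vertex 0.0 0.0 0.0
    endloop
  endfacet
  facet normal -1.0000 0.0000 0.0000
    outer loop
      vertex 0.0 0.0 20.6
      vertex 0.0 29.2 20.6
      vertex 0.0 0.0 0.0
    endloop
  endfacet
  facet normal 1.0000 0.0000 0.0000
    outer loop
      vertex 18.0 0.0 0.0
      vertex 18.0 29.2 0.0
      vertex 18.0 29.2 20.6
    endloop
  endfacet
  facet normal 1.0000 0.0000 0.0000
    outer loop
      vertex 18.0 0.0 0.0
      vertex 18.0 29.2 20.6
      vertex 18.0 0.0 20.6
    endloop
  endfacet
endsolid part

The G0 Z moves step by Δz≈2.6 mm. Every layer's G1 loop is the same polygon, so the solid is a straight extrusion of it from z=0 to z≈20.6. Closing with flat bottom and top caps and triangulating gives 12 facets — a rectangular box, roughly 18 × 29.2 mm footprint and 20.6 mm tall.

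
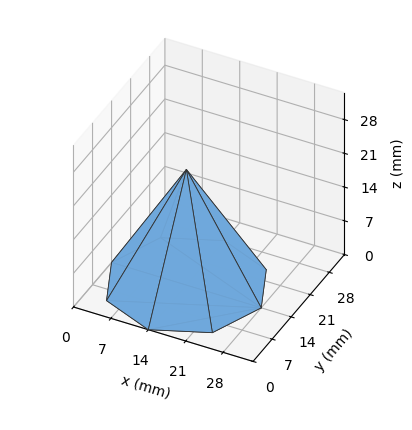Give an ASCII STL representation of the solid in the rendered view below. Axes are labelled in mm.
Reading the render: the shape is a regular 8-sided pyramid, base circumscribed radius ≈ 14 mm, apex at z ≈ 24 mm (dimensions read to the nearest mm from the axis ticks). For the STL, each face is triangulated and given an outward normal.

solid part
  facet normal 0.0000 0.0000 -1.0000
    outer loop
      vertex 14.00 28.00 0.00
      vertex 23.90 23.90 0.00
      vertex 28.00 14.00 0.00
    endloop
  endfacet
  facet normal 0.0000 0.0000 -1.0000
    outer loop
      vertex 4.10 23.90 0.00
      vertex 14.00 28.00 0.00
      vertex 28.00 14.00 0.00
    endloop
  endfacet
  facet normal 0.0000 0.0000 -1.0000
    outer loop
      vertex 0.00 14.00 0.00
      vertex 4.10 23.90 0.00
      vertex 28.00 14.00 0.00
    endloop
  endfacet
  facet normal 0.0000 0.0000 -1.0000
    outer loop
      vertex 4.10 4.10 0.00
      vertex 0.00 14.00 0.00
      vertex 28.00 14.00 0.00
    endloop
  endfacet
  facet normal 0.0000 0.0000 -1.0000
    outer loop
      vertex 14.00 0.00 0.00
      vertex 4.10 4.10 0.00
      vertex 28.00 14.00 0.00
    endloop
  endfacet
  facet normal 0.0000 0.0000 -1.0000
    outer loop
      vertex 23.90 4.10 0.00
      vertex 14.00 0.00 0.00
      vertex 28.00 14.00 0.00
    endloop
  endfacet
  facet normal 0.8133 0.3368 0.4744
    outer loop
      vertex 28.00 14.00 0.00
      vertex 23.90 23.90 0.00
      vertex 14.00 14.00 24.00
    endloop
  endfacet
  facet normal 0.3368 0.8133 0.4744
    outer loop
      vertex 23.90 23.90 0.00
      vertex 14.00 28.00 0.00
      vertex 14.00 14.00 24.00
    endloop
  endfacet
  facet normal -0.3368 0.8133 0.4744
    outer loop
      vertex 14.00 28.00 0.00
      vertex 4.10 23.90 0.00
      vertex 14.00 14.00 24.00
    endloop
  endfacet
  facet normal -0.8133 0.3368 0.4744
    outer loop
      vertex 4.10 23.90 0.00
      vertex 0.00 14.00 0.00
      vertex 14.00 14.00 24.00
    endloop
  endfacet
  facet normal -0.8133 -0.3368 0.4744
    outer loop
      vertex 0.00 14.00 0.00
      vertex 4.10 4.10 0.00
      vertex 14.00 14.00 24.00
    endloop
  endfacet
  facet normal -0.3368 -0.8133 0.4744
    outer loop
      vertex 4.10 4.10 0.00
      vertex 14.00 0.00 0.00
      vertex 14.00 14.00 24.00
    endloop
  endfacet
  facet normal 0.3368 -0.8133 0.4744
    outer loop
      vertex 14.00 0.00 0.00
      vertex 23.90 4.10 0.00
      vertex 14.00 14.00 24.00
    endloop
  endfacet
  facet normal 0.8133 -0.3368 0.4744
    outer loop
      vertex 23.90 4.10 0.00
      vertex 28.00 14.00 0.00
      vertex 14.00 14.00 24.00
    endloop
  endfacet
endsolid part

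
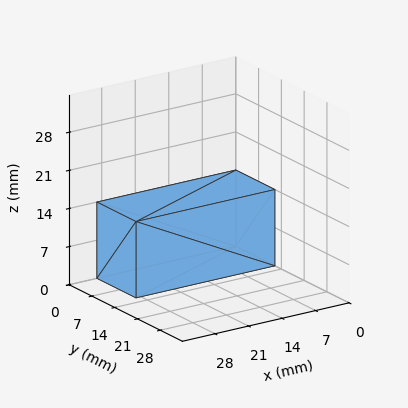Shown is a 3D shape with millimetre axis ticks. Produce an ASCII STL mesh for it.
Reading the render: the shape is a rectangular box, roughly 29 × 12 mm footprint and 14 mm tall (dimensions read to the nearest mm from the axis ticks). For the STL, each face is triangulated and given an outward normal.

solid part
  facet normal 0.0000 0.0000 -1.0000
    outer loop
      vertex 29.000 12.000 0.000
      vertex 29.000 0.000 0.000
      vertex 0.000 0.000 0.000
    endloop
  endfacet
  facet normal 0.0000 0.0000 -1.0000
    outer loop
      vertex 0.000 12.000 0.000
      vertex 29.000 12.000 0.000
      vertex 0.000 0.000 0.000
    endloop
  endfacet
  facet normal 0.0000 0.0000 1.0000
    outer loop
      vertex 0.000 0.000 14.000
      vertex 29.000 0.000 14.000
      vertex 29.000 12.000 14.000
    endloop
  endfacet
  facet normal 0.0000 0.0000 1.0000
    outer loop
      vertex 0.000 0.000 14.000
      vertex 29.000 12.000 14.000
      vertex 0.000 12.000 14.000
    endloop
  endfacet
  facet normal 0.0000 -1.0000 0.0000
    outer loop
      vertex 0.000 0.000 0.000
      vertex 29.000 0.000 0.000
      vertex 29.000 0.000 14.000
    endloop
  endfacet
  facet normal 0.0000 -1.0000 0.0000
    outer loop
      vertex 0.000 0.000 0.000
      vertex 29.000 0.000 14.000
      vertex 0.000 0.000 14.000
    endloop
  endfacet
  facet normal 0.0000 1.0000 0.0000
    outer loop
      vertex 29.000 12.000 14.000
      vertex 29.000 12.000 0.000
      vertex 0.000 12.000 0.000
    endloop
  endfacet
  facet normal 0.0000 1.0000 0.0000
    outer loop
      vertex 0.000 12.000 14.000
      vertex 29.000 12.000 14.000
      vertex 0.000 12.000 0.000
    endloop
  endfacet
  facet normal -1.0000 0.0000 0.0000
    outer loop
      vertex 0.000 12.000 14.000
      vertex 0.000 12.000 0.000
      vertex 0.000 0.000 0.000
    endloop
  endfacet
  facet normal -1.0000 0.0000 0.0000
    outer loop
      vertex 0.000 0.000 14.000
      vertex 0.000 12.000 14.000
      vertex 0.000 0.000 0.000
    endloop
  endfacet
  facet normal 1.0000 0.0000 0.0000
    outer loop
      vertex 29.000 0.000 0.000
      vertex 29.000 12.000 0.000
      vertex 29.000 12.000 14.000
    endloop
  endfacet
  facet normal 1.0000 0.0000 0.0000
    outer loop
      vertex 29.000 0.000 0.000
      vertex 29.000 12.000 14.000
      vertex 29.000 0.000 14.000
    endloop
  endfacet
endsolid part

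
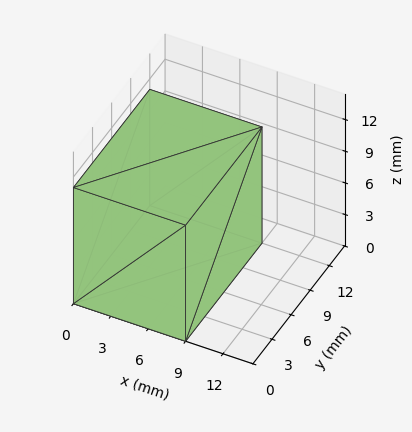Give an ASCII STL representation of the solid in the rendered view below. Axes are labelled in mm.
Reading the render: the shape is a rectangular box, roughly 9 × 12 mm footprint and 11 mm tall (dimensions read to the nearest mm from the axis ticks). For the STL, each face is triangulated and given an outward normal.

solid part
  facet normal 0.0000 0.0000 -1.0000
    outer loop
      vertex 9.0 12.0 0.0
      vertex 9.0 0.0 0.0
      vertex 0.0 0.0 0.0
    endloop
  endfacet
  facet normal 0.0000 0.0000 -1.0000
    outer loop
      vertex 0.0 12.0 0.0
      vertex 9.0 12.0 0.0
      vertex 0.0 0.0 0.0
    endloop
  endfacet
  facet normal 0.0000 0.0000 1.0000
    outer loop
      vertex 0.0 0.0 11.0
      vertex 9.0 0.0 11.0
      vertex 9.0 12.0 11.0
    endloop
  endfacet
  facet normal 0.0000 0.0000 1.0000
    outer loop
      vertex 0.0 0.0 11.0
      vertex 9.0 12.0 11.0
      vertex 0.0 12.0 11.0
    endloop
  endfacet
  facet normal 0.0000 -1.0000 0.0000
    outer loop
      vertex 0.0 0.0 0.0
      vertex 9.0 0.0 0.0
      vertex 9.0 0.0 11.0
    endloop
  endfacet
  facet normal 0.0000 -1.0000 0.0000
    outer loop
      vertex 0.0 0.0 0.0
      vertex 9.0 0.0 11.0
      vertex 0.0 0.0 11.0
    endloop
  endfacet
  facet normal 0.0000 1.0000 0.0000
    outer loop
      vertex 9.0 12.0 11.0
      vertex 9.0 12.0 0.0
      vertex 0.0 12.0 0.0
    endloop
  endfacet
  facet normal 0.0000 1.0000 0.0000
    outer loop
      vertex 0.0 12.0 11.0
      vertex 9.0 12.0 11.0
      vertex 0.0 12.0 0.0
    endloop
  endfacet
  facet normal -1.0000 0.0000 0.0000
    outer loop
      vertex 0.0 12.0 11.0
      vertex 0.0 12.0 0.0
      vertex 0.0 0.0 0.0
    endloop
  endfacet
  facet normal -1.0000 0.0000 0.0000
    outer loop
      vertex 0.0 0.0 11.0
      vertex 0.0 12.0 11.0
      vertex 0.0 0.0 0.0
    endloop
  endfacet
  facet normal 1.0000 0.0000 0.0000
    outer loop
      vertex 9.0 0.0 0.0
      vertex 9.0 12.0 0.0
      vertex 9.0 12.0 11.0
    endloop
  endfacet
  facet normal 1.0000 0.0000 0.0000
    outer loop
      vertex 9.0 0.0 0.0
      vertex 9.0 12.0 11.0
      vertex 9.0 0.0 11.0
    endloop
  endfacet
endsolid part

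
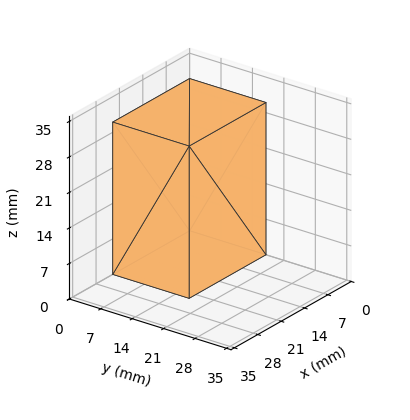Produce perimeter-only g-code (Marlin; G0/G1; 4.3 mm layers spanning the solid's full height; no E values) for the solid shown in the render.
Reading the render: the shape is a rectangular box, roughly 23 × 17 mm footprint and 30 mm tall (dimensions read to the nearest mm from the axis ticks). For the g-code, the solid's height is divided into equal slices at the stated Δz and each level perimeter traced with G1 moves after a G0 lift.

; perimeter-only toolpath
G21 ; units = mm
G90 ; absolute positioning
G28 ; home
; layer 1
G0 Z4.3
G0 X0.0 Y0.0
G1 X23.0 Y0.0
G1 X23.0 Y17.0
G1 X0.0 Y17.0
G1 X0.0 Y0.0
; layer 2
G0 Z8.6
G0 X0.0 Y0.0
G1 X23.0 Y0.0
G1 X23.0 Y17.0
G1 X0.0 Y17.0
G1 X0.0 Y0.0
; layer 3
G0 Z12.9
G0 X0.0 Y0.0
G1 X23.0 Y0.0
G1 X23.0 Y17.0
G1 X0.0 Y17.0
G1 X0.0 Y0.0
; layer 4
G0 Z17.1
G0 X0.0 Y0.0
G1 X23.0 Y0.0
G1 X23.0 Y17.0
G1 X0.0 Y17.0
G1 X0.0 Y0.0
; layer 5
G0 Z21.4
G0 X0.0 Y0.0
G1 X23.0 Y0.0
G1 X23.0 Y17.0
G1 X0.0 Y17.0
G1 X0.0 Y0.0
; layer 6
G0 Z25.7
G0 X0.0 Y0.0
G1 X23.0 Y0.0
G1 X23.0 Y17.0
G1 X0.0 Y17.0
G1 X0.0 Y0.0
; layer 7
G0 Z30.0
G0 X0.0 Y0.0
G1 X23.0 Y0.0
G1 X23.0 Y17.0
G1 X0.0 Y17.0
G1 X0.0 Y0.0
M2 ; end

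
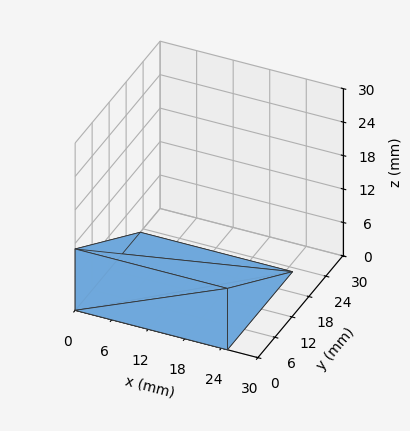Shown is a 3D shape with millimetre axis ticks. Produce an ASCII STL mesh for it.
Reading the render: the shape is a wedge (ramp): 25 × 23 mm base, rising to 11 mm along the y=0 edge and sloping linearly to z=0 at y=23 (dimensions read to the nearest mm from the axis ticks). For the STL, each face is triangulated and given an outward normal.

solid part
  facet normal 0.0000 0.0000 -1.0000
    outer loop
      vertex 25.0 23.0 0.0
      vertex 25.0 0.0 0.0
      vertex 0.0 0.0 0.0
    endloop
  endfacet
  facet normal 0.0000 0.0000 -1.0000
    outer loop
      vertex 0.0 23.0 0.0
      vertex 25.0 23.0 0.0
      vertex 0.0 0.0 0.0
    endloop
  endfacet
  facet normal 0.0000 -1.0000 0.0000
    outer loop
      vertex 0.0 0.0 0.0
      vertex 25.0 0.0 0.0
      vertex 25.0 0.0 11.0
    endloop
  endfacet
  facet normal 0.0000 -1.0000 0.0000
    outer loop
      vertex 0.0 0.0 0.0
      vertex 25.0 0.0 11.0
      vertex 0.0 0.0 11.0
    endloop
  endfacet
  facet normal 0.0000 0.4315 0.9021
    outer loop
      vertex 0.0 0.0 11.0
      vertex 25.0 0.0 11.0
      vertex 25.0 23.0 0.0
    endloop
  endfacet
  facet normal 0.0000 0.4315 0.9021
    outer loop
      vertex 0.0 0.0 11.0
      vertex 25.0 23.0 0.0
      vertex 0.0 23.0 0.0
    endloop
  endfacet
  facet normal -1.0000 0.0000 0.0000
    outer loop
      vertex 0.0 0.0 11.0
      vertex 0.0 23.0 0.0
      vertex 0.0 0.0 0.0
    endloop
  endfacet
  facet normal 1.0000 0.0000 0.0000
    outer loop
      vertex 25.0 0.0 0.0
      vertex 25.0 23.0 0.0
      vertex 25.0 0.0 11.0
    endloop
  endfacet
endsolid part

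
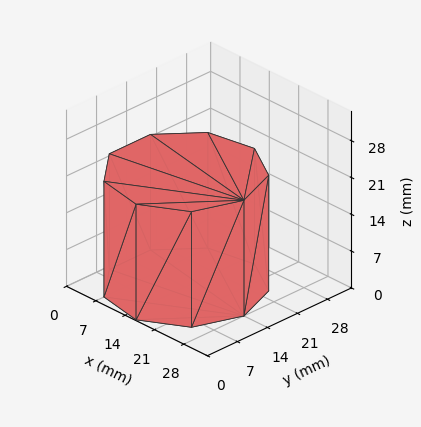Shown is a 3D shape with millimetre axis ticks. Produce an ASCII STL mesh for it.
Reading the render: the shape is a regular 9-sided prism (a cylinder approximated with 9 flat sides), circumscribed radius ≈ 14 mm, height ≈ 22 mm (dimensions read to the nearest mm from the axis ticks). For the STL, each face is triangulated and given an outward normal.

solid part
  facet normal 0.0000 0.0000 -1.0000
    outer loop
      vertex 16.4 27.8 0.0
      vertex 24.7 23.0 0.0
      vertex 28.0 14.0 0.0
    endloop
  endfacet
  facet normal 0.0000 0.0000 -1.0000
    outer loop
      vertex 7.0 26.1 0.0
      vertex 16.4 27.8 0.0
      vertex 28.0 14.0 0.0
    endloop
  endfacet
  facet normal 0.0000 0.0000 -1.0000
    outer loop
      vertex 0.8 18.8 0.0
      vertex 7.0 26.1 0.0
      vertex 28.0 14.0 0.0
    endloop
  endfacet
  facet normal 0.0000 0.0000 -1.0000
    outer loop
      vertex 0.8 9.2 0.0
      vertex 0.8 18.8 0.0
      vertex 28.0 14.0 0.0
    endloop
  endfacet
  facet normal 0.0000 0.0000 -1.0000
    outer loop
      vertex 7.0 1.9 0.0
      vertex 0.8 9.2 0.0
      vertex 28.0 14.0 0.0
    endloop
  endfacet
  facet normal 0.0000 0.0000 -1.0000
    outer loop
      vertex 16.4 0.2 0.0
      vertex 7.0 1.9 0.0
      vertex 28.0 14.0 0.0
    endloop
  endfacet
  facet normal 0.0000 0.0000 -1.0000
    outer loop
      vertex 24.7 5.0 0.0
      vertex 16.4 0.2 0.0
      vertex 28.0 14.0 0.0
    endloop
  endfacet
  facet normal 0.0000 0.0000 1.0000
    outer loop
      vertex 28.0 14.0 22.0
      vertex 24.7 23.0 22.0
      vertex 16.4 27.8 22.0
    endloop
  endfacet
  facet normal 0.0000 0.0000 1.0000
    outer loop
      vertex 28.0 14.0 22.0
      vertex 16.4 27.8 22.0
      vertex 7.0 26.1 22.0
    endloop
  endfacet
  facet normal 0.0000 0.0000 1.0000
    outer loop
      vertex 28.0 14.0 22.0
      vertex 7.0 26.1 22.0
      vertex 0.8 18.8 22.0
    endloop
  endfacet
  facet normal 0.0000 0.0000 1.0000
    outer loop
      vertex 28.0 14.0 22.0
      vertex 0.8 18.8 22.0
      vertex 0.8 9.2 22.0
    endloop
  endfacet
  facet normal 0.0000 0.0000 1.0000
    outer loop
      vertex 28.0 14.0 22.0
      vertex 0.8 9.2 22.0
      vertex 7.0 1.9 22.0
    endloop
  endfacet
  facet normal 0.0000 0.0000 1.0000
    outer loop
      vertex 28.0 14.0 22.0
      vertex 7.0 1.9 22.0
      vertex 16.4 0.2 22.0
    endloop
  endfacet
  facet normal 0.0000 0.0000 1.0000
    outer loop
      vertex 28.0 14.0 22.0
      vertex 16.4 0.2 22.0
      vertex 24.7 5.0 22.0
    endloop
  endfacet
  facet normal 0.9389 0.3443 0.0000
    outer loop
      vertex 28.0 14.0 0.0
      vertex 24.7 23.0 0.0
      vertex 24.7 23.0 22.0
    endloop
  endfacet
  facet normal 0.9389 0.3443 0.0000
    outer loop
      vertex 28.0 14.0 0.0
      vertex 24.7 23.0 22.0
      vertex 28.0 14.0 22.0
    endloop
  endfacet
  facet normal 0.5006 0.8657 0.0000
    outer loop
      vertex 24.7 23.0 0.0
      vertex 16.4 27.8 0.0
      vertex 16.4 27.8 22.0
    endloop
  endfacet
  facet normal 0.5006 0.8657 0.0000
    outer loop
      vertex 24.7 23.0 0.0
      vertex 16.4 27.8 22.0
      vertex 24.7 23.0 22.0
    endloop
  endfacet
  facet normal -0.1780 0.9840 0.0000
    outer loop
      vertex 16.4 27.8 0.0
      vertex 7.0 26.1 0.0
      vertex 7.0 26.1 22.0
    endloop
  endfacet
  facet normal -0.1780 0.9840 0.0000
    outer loop
      vertex 16.4 27.8 0.0
      vertex 7.0 26.1 22.0
      vertex 16.4 27.8 22.0
    endloop
  endfacet
  facet normal -0.7622 0.6473 0.0000
    outer loop
      vertex 7.0 26.1 0.0
      vertex 0.8 18.8 0.0
      vertex 0.8 18.8 22.0
    endloop
  endfacet
  facet normal -0.7622 0.6473 0.0000
    outer loop
      vertex 7.0 26.1 0.0
      vertex 0.8 18.8 22.0
      vertex 7.0 26.1 22.0
    endloop
  endfacet
  facet normal -1.0000 0.0000 0.0000
    outer loop
      vertex 0.8 18.8 0.0
      vertex 0.8 9.2 0.0
      vertex 0.8 9.2 22.0
    endloop
  endfacet
  facet normal -1.0000 0.0000 0.0000
    outer loop
      vertex 0.8 18.8 0.0
      vertex 0.8 9.2 22.0
      vertex 0.8 18.8 22.0
    endloop
  endfacet
  facet normal -0.7622 -0.6473 0.0000
    outer loop
      vertex 0.8 9.2 0.0
      vertex 7.0 1.9 0.0
      vertex 7.0 1.9 22.0
    endloop
  endfacet
  facet normal -0.7622 -0.6473 0.0000
    outer loop
      vertex 0.8 9.2 0.0
      vertex 7.0 1.9 22.0
      vertex 0.8 9.2 22.0
    endloop
  endfacet
  facet normal -0.1780 -0.9840 0.0000
    outer loop
      vertex 7.0 1.9 0.0
      vertex 16.4 0.2 0.0
      vertex 16.4 0.2 22.0
    endloop
  endfacet
  facet normal -0.1780 -0.9840 0.0000
    outer loop
      vertex 7.0 1.9 0.0
      vertex 16.4 0.2 22.0
      vertex 7.0 1.9 22.0
    endloop
  endfacet
  facet normal 0.5006 -0.8657 0.0000
    outer loop
      vertex 16.4 0.2 0.0
      vertex 24.7 5.0 0.0
      vertex 24.7 5.0 22.0
    endloop
  endfacet
  facet normal 0.5006 -0.8657 0.0000
    outer loop
      vertex 16.4 0.2 0.0
      vertex 24.7 5.0 22.0
      vertex 16.4 0.2 22.0
    endloop
  endfacet
  facet normal 0.9389 -0.3443 0.0000
    outer loop
      vertex 24.7 5.0 0.0
      vertex 28.0 14.0 0.0
      vertex 28.0 14.0 22.0
    endloop
  endfacet
  facet normal 0.9389 -0.3443 0.0000
    outer loop
      vertex 24.7 5.0 0.0
      vertex 28.0 14.0 22.0
      vertex 24.7 5.0 22.0
    endloop
  endfacet
endsolid part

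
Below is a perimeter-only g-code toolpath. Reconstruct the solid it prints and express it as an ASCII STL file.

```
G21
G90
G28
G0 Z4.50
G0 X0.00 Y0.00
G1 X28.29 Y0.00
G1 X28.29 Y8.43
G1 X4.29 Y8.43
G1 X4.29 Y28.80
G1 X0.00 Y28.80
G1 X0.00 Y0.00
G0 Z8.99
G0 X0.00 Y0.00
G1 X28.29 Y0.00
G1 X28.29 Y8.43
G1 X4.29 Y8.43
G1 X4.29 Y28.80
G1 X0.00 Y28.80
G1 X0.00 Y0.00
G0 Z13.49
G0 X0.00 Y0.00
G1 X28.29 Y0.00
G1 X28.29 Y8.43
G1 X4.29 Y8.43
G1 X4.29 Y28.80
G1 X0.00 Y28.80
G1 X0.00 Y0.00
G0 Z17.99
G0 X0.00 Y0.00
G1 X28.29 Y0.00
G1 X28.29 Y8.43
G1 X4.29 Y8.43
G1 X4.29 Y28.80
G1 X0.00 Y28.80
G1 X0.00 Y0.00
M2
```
solid part
  facet normal 0.0000 0.0000 -1.0000
    outer loop
      vertex 28.29 8.43 0.00
      vertex 28.29 0.00 0.00
      vertex 0.00 0.00 0.00
    endloop
  endfacet
  facet normal 0.0000 0.0000 -1.0000
    outer loop
      vertex 4.29 8.43 0.00
      vertex 28.29 8.43 0.00
      vertex 0.00 0.00 0.00
    endloop
  endfacet
  facet normal 0.0000 0.0000 -1.0000
    outer loop
      vertex 4.29 28.80 0.00
      vertex 4.29 8.43 0.00
      vertex 0.00 0.00 0.00
    endloop
  endfacet
  facet normal 0.0000 0.0000 -1.0000
    outer loop
      vertex 0.00 28.80 0.00
      vertex 4.29 28.80 0.00
      vertex 0.00 0.00 0.00
    endloop
  endfacet
  facet normal 0.0000 0.0000 1.0000
    outer loop
      vertex 0.00 0.00 17.99
      vertex 28.29 0.00 17.99
      vertex 28.29 8.43 17.99
    endloop
  endfacet
  facet normal 0.0000 0.0000 1.0000
    outer loop
      vertex 0.00 0.00 17.99
      vertex 28.29 8.43 17.99
      vertex 4.29 8.43 17.99
    endloop
  endfacet
  facet normal 0.0000 0.0000 1.0000
    outer loop
      vertex 0.00 0.00 17.99
      vertex 4.29 8.43 17.99
      vertex 4.29 28.80 17.99
    endloop
  endfacet
  facet normal 0.0000 0.0000 1.0000
    outer loop
      vertex 0.00 0.00 17.99
      vertex 4.29 28.80 17.99
      vertex 0.00 28.80 17.99
    endloop
  endfacet
  facet normal 0.0000 -1.0000 0.0000
    outer loop
      vertex 0.00 0.00 0.00
      vertex 28.29 0.00 0.00
      vertex 28.29 0.00 17.99
    endloop
  endfacet
  facet normal 0.0000 -1.0000 0.0000
    outer loop
      vertex 0.00 0.00 0.00
      vertex 28.29 0.00 17.99
      vertex 0.00 0.00 17.99
    endloop
  endfacet
  facet normal 1.0000 0.0000 0.0000
    outer loop
      vertex 28.29 0.00 0.00
      vertex 28.29 8.43 0.00
      vertex 28.29 8.43 17.99
    endloop
  endfacet
  facet normal 1.0000 0.0000 0.0000
    outer loop
      vertex 28.29 0.00 0.00
      vertex 28.29 8.43 17.99
      vertex 28.29 0.00 17.99
    endloop
  endfacet
  facet normal 0.0000 1.0000 0.0000
    outer loop
      vertex 28.29 8.43 0.00
      vertex 4.29 8.43 0.00
      vertex 4.29 8.43 17.99
    endloop
  endfacet
  facet normal 0.0000 1.0000 0.0000
    outer loop
      vertex 28.29 8.43 0.00
      vertex 4.29 8.43 17.99
      vertex 28.29 8.43 17.99
    endloop
  endfacet
  facet normal 1.0000 0.0000 0.0000
    outer loop
      vertex 4.29 8.43 0.00
      vertex 4.29 28.80 0.00
      vertex 4.29 28.80 17.99
    endloop
  endfacet
  facet normal 1.0000 0.0000 0.0000
    outer loop
      vertex 4.29 8.43 0.00
      vertex 4.29 28.80 17.99
      vertex 4.29 8.43 17.99
    endloop
  endfacet
  facet normal 0.0000 1.0000 0.0000
    outer loop
      vertex 4.29 28.80 0.00
      vertex 0.00 28.80 0.00
      vertex 0.00 28.80 17.99
    endloop
  endfacet
  facet normal 0.0000 1.0000 0.0000
    outer loop
      vertex 4.29 28.80 0.00
      vertex 0.00 28.80 17.99
      vertex 4.29 28.80 17.99
    endloop
  endfacet
  facet normal -1.0000 0.0000 0.0000
    outer loop
      vertex 0.00 28.80 0.00
      vertex 0.00 0.00 0.00
      vertex 0.00 0.00 17.99
    endloop
  endfacet
  facet normal -1.0000 0.0000 0.0000
    outer loop
      vertex 0.00 28.80 0.00
      vertex 0.00 0.00 17.99
      vertex 0.00 28.80 17.99
    endloop
  endfacet
endsolid part

The G0 Z moves step by Δz≈4.50 mm. Every layer's G1 loop is the same polygon, so the solid is a straight extrusion of it from z=0 to z≈18. Closing with flat bottom and top caps and triangulating gives 20 facets — an L-shaped prism: outer 28.3 × 28.8 mm, arm thicknesses ≈ 8.43 mm (horizontal) and 4.29 mm (vertical), extruded 18 mm in z.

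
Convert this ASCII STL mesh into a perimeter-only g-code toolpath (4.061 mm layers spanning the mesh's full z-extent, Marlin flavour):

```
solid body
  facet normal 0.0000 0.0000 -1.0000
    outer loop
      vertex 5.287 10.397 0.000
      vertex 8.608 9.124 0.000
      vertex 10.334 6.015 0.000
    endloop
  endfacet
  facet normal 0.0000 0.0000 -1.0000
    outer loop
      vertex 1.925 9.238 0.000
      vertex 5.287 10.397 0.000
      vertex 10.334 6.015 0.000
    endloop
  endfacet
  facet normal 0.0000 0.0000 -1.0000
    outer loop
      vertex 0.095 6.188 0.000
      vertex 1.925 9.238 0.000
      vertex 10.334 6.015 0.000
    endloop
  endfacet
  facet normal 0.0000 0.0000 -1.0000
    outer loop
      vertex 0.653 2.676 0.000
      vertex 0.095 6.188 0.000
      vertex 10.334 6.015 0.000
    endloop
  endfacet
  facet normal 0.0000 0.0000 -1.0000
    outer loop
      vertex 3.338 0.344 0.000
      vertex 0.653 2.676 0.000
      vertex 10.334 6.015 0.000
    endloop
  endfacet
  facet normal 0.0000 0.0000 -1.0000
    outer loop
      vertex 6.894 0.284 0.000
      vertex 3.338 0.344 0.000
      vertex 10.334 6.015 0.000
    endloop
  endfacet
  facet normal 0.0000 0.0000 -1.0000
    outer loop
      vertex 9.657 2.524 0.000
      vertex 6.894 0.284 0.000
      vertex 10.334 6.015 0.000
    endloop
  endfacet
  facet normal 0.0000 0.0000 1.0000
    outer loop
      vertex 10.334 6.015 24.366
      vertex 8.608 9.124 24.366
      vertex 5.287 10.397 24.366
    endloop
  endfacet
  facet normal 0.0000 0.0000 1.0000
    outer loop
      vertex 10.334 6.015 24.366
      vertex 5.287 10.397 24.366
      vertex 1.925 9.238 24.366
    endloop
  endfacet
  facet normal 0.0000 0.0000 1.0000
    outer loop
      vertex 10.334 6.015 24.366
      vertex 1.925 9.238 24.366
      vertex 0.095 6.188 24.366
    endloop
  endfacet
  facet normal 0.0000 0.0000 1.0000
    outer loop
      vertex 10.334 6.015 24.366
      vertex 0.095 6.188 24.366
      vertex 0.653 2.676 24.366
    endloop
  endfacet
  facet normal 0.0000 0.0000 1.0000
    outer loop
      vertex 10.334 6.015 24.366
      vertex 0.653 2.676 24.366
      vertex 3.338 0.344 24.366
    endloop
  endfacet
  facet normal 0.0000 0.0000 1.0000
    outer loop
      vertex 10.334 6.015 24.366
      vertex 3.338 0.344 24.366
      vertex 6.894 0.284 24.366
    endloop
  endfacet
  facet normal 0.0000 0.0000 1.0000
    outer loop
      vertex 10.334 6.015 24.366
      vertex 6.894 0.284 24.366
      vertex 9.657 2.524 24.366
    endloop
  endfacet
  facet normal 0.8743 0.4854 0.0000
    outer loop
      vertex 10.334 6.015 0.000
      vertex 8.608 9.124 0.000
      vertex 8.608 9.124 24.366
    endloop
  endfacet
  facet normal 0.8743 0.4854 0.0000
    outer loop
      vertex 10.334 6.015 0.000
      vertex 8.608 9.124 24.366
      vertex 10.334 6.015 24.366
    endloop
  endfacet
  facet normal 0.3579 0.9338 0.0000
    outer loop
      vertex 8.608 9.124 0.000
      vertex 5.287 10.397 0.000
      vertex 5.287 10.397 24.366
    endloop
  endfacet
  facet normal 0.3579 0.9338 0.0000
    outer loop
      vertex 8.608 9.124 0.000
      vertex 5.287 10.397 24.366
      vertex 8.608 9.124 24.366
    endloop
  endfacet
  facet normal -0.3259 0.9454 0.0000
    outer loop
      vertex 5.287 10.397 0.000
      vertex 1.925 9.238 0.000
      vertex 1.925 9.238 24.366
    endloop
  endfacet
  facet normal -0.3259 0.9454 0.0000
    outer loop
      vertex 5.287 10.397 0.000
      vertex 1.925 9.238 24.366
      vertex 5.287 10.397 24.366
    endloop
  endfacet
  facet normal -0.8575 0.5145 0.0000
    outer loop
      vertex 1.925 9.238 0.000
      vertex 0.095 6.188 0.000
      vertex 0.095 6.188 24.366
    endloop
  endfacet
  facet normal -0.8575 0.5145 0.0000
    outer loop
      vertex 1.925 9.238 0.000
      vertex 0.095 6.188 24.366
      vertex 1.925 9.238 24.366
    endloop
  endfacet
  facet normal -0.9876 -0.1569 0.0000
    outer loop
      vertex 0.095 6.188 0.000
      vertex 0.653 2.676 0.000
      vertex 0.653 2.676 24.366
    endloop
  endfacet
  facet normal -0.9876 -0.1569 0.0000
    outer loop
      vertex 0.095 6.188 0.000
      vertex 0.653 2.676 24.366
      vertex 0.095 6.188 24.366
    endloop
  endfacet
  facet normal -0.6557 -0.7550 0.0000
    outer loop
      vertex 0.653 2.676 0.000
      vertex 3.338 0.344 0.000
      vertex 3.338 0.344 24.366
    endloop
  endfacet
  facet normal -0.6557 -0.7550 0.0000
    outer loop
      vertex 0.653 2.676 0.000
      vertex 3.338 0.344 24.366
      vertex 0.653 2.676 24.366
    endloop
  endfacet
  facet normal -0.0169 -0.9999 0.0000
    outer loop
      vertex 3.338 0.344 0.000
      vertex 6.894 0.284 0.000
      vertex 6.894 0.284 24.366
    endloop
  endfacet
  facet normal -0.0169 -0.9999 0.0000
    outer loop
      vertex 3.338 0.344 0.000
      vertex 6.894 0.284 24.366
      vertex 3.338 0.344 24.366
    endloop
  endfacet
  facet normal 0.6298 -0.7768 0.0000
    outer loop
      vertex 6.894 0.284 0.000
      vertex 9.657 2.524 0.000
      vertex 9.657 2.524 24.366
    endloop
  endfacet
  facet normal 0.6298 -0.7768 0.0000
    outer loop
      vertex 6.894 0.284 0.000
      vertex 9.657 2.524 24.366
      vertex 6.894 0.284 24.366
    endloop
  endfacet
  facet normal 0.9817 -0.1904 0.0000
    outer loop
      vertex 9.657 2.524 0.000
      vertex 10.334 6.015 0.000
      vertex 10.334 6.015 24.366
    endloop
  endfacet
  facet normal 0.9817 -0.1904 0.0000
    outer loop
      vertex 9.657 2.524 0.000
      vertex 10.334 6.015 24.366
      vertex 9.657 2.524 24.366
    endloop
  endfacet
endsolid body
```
; perimeter-only toolpath
G21 ; units = mm
G90 ; absolute positioning
G28 ; home
; layer 1
G0 Z4.061
G0 X10.334 Y6.015
G1 X8.608 Y9.124
G1 X5.287 Y10.397
G1 X1.925 Y9.238
G1 X0.095 Y6.188
G1 X0.653 Y2.676
G1 X3.338 Y0.344
G1 X6.894 Y0.284
G1 X9.657 Y2.524
G1 X10.334 Y6.015
; layer 2
G0 Z8.122
G0 X10.334 Y6.015
G1 X8.608 Y9.124
G1 X5.287 Y10.397
G1 X1.925 Y9.238
G1 X0.095 Y6.188
G1 X0.653 Y2.676
G1 X3.338 Y0.344
G1 X6.894 Y0.284
G1 X9.657 Y2.524
G1 X10.334 Y6.015
; layer 3
G0 Z12.183
G0 X10.334 Y6.015
G1 X8.608 Y9.124
G1 X5.287 Y10.397
G1 X1.925 Y9.238
G1 X0.095 Y6.188
G1 X0.653 Y2.676
G1 X3.338 Y0.344
G1 X6.894 Y0.284
G1 X9.657 Y2.524
G1 X10.334 Y6.015
; layer 4
G0 Z16.244
G0 X10.334 Y6.015
G1 X8.608 Y9.124
G1 X5.287 Y10.397
G1 X1.925 Y9.238
G1 X0.095 Y6.188
G1 X0.653 Y2.676
G1 X3.338 Y0.344
G1 X6.894 Y0.284
G1 X9.657 Y2.524
G1 X10.334 Y6.015
; layer 5
G0 Z20.305
G0 X10.334 Y6.015
G1 X8.608 Y9.124
G1 X5.287 Y10.397
G1 X1.925 Y9.238
G1 X0.095 Y6.188
G1 X0.653 Y2.676
G1 X3.338 Y0.344
G1 X6.894 Y0.284
G1 X9.657 Y2.524
G1 X10.334 Y6.015
; layer 6
G0 Z24.366
G0 X10.334 Y6.015
G1 X8.608 Y9.124
G1 X5.287 Y10.397
G1 X1.925 Y9.238
G1 X0.095 Y6.188
G1 X0.653 Y2.676
G1 X3.338 Y0.344
G1 X6.894 Y0.284
G1 X9.657 Y2.524
G1 X10.334 Y6.015
M2 ; end

The solid is a regular 9-sided prism (a cylinder approximated with 9 flat sides), circumscribed radius ≈ 5.2 mm, height ≈ 24.4 mm. Slicing at Δz = 4.061 mm — 6 equal slices spanning the solid's height, so layer i sits at z = i·h/6 — gives 6 non-empty perimeters. Each is a 9-segment closed polygon; G0 lifts to the layer z and rapids to the start vertex, then G1 traces the edges.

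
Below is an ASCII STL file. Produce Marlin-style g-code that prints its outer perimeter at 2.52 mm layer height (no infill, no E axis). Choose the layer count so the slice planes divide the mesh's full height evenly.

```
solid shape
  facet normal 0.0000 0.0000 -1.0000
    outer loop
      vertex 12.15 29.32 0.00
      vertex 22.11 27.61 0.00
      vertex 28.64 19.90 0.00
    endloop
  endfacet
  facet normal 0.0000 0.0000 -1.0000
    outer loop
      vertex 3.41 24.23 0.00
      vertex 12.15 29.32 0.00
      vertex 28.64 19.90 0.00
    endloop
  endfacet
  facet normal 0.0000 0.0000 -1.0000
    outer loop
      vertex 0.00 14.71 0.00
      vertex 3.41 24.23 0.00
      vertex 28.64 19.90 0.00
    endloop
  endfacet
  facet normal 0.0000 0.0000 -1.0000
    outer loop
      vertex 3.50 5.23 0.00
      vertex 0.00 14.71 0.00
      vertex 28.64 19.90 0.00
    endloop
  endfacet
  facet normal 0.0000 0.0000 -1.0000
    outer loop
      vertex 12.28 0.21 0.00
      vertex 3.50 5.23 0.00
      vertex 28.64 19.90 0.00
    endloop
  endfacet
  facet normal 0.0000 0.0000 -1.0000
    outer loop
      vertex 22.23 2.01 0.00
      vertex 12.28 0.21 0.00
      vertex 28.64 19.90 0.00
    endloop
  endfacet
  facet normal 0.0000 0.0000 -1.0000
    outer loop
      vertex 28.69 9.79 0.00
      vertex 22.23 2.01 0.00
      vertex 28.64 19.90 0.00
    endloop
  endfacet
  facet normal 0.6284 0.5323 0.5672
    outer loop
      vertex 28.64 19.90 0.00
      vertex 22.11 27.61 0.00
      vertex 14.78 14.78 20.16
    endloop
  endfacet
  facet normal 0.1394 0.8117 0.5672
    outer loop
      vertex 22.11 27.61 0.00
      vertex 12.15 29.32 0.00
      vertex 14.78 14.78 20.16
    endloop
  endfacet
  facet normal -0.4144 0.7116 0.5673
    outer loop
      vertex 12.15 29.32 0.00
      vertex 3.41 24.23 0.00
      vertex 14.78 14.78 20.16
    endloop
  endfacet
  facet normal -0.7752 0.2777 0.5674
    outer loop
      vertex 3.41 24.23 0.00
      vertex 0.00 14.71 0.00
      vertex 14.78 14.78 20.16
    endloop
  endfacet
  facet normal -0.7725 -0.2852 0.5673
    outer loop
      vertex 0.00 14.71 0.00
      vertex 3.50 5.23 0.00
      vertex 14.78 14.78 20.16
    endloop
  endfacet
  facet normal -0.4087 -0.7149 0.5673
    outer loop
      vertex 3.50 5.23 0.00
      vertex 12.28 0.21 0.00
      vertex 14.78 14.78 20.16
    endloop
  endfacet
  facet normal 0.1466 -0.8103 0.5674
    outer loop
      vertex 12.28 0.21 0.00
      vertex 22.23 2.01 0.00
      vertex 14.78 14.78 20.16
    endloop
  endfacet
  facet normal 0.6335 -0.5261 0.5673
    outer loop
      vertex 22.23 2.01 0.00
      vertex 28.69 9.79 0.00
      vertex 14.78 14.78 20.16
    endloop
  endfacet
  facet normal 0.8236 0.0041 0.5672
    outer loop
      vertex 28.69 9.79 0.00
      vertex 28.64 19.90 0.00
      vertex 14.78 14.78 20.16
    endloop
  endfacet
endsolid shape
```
; perimeter-only toolpath
G21 ; units = mm
G90 ; absolute positioning
G28 ; home
; layer 1
G0 Z2.52
G0 X26.91 Y19.26
G1 X21.19 Y26.01
G1 X12.48 Y27.50
G1 X4.83 Y23.05
G1 X1.85 Y14.72
G1 X4.91 Y6.42
G1 X12.59 Y2.03
G1 X21.30 Y3.61
G1 X26.95 Y10.41
G1 X26.91 Y19.26
; layer 2
G0 Z5.04
G0 X25.18 Y18.62
G1 X20.28 Y24.40
G1 X12.81 Y25.69
G1 X6.25 Y21.87
G1 X3.69 Y14.73
G1 X6.32 Y7.62
G1 X12.90 Y3.85
G1 X20.37 Y5.20
G1 X25.21 Y11.04
G1 X25.18 Y18.62
; layer 3
G0 Z7.56
G0 X23.44 Y17.98
G1 X19.36 Y22.80
G1 X13.14 Y23.87
G1 X7.67 Y20.69
G1 X5.54 Y14.74
G1 X7.73 Y8.81
G1 X13.22 Y5.67
G1 X19.44 Y6.80
G1 X23.47 Y11.66
G1 X23.44 Y17.98
; layer 4
G0 Z10.08
G0 X21.71 Y17.34
G1 X18.45 Y21.20
G1 X13.46 Y22.05
G1 X9.09 Y19.50
G1 X7.39 Y14.75
G1 X9.14 Y10.00
G1 X13.53 Y7.50
G1 X18.50 Y8.39
G1 X21.73 Y12.29
G1 X21.71 Y17.34
; layer 5
G0 Z12.60
G0 X19.98 Y16.70
G1 X17.53 Y19.59
G1 X13.79 Y20.23
G1 X10.52 Y18.32
G1 X9.24 Y14.75
G1 X10.55 Y11.20
G1 X13.84 Y9.32
G1 X17.57 Y9.99
G1 X20.00 Y12.91
G1 X19.98 Y16.70
; layer 6
G0 Z15.12
G0 X18.24 Y16.06
G1 X16.61 Y17.99
G1 X14.12 Y18.41
G1 X11.94 Y17.14
G1 X11.08 Y14.76
G1 X11.96 Y12.39
G1 X14.15 Y11.14
G1 X16.64 Y11.59
G1 X18.26 Y13.53
G1 X18.24 Y16.06
; layer 7
G0 Z17.64
G0 X16.51 Y15.42
G1 X15.70 Y16.38
G1 X14.45 Y16.60
G1 X13.36 Y15.96
G1 X12.93 Y14.77
G1 X13.37 Y13.59
G1 X14.47 Y12.96
G1 X15.71 Y13.18
G1 X16.52 Y14.16
G1 X16.51 Y15.42
M2 ; end

The solid is a regular 9-sided pyramid, base circumscribed radius ≈ 14.8 mm, apex at z ≈ 20.2 mm. Slicing at Δz = 2.52 mm — 8 equal slices spanning the solid's height, so layer i sits at z = i·h/8 — gives 7 non-empty perimeters. Each is a 9-segment closed polygon; G0 lifts to the layer z and rapids to the start vertex, then G1 traces the edges. The cross-section shrinks linearly with z (the slice at the apex is degenerate and omitted).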